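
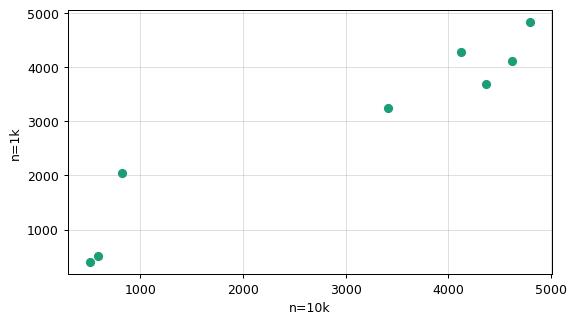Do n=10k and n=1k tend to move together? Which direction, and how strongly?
Points are positively correlated; strong (|r| ≈ 1.0).

positive, strong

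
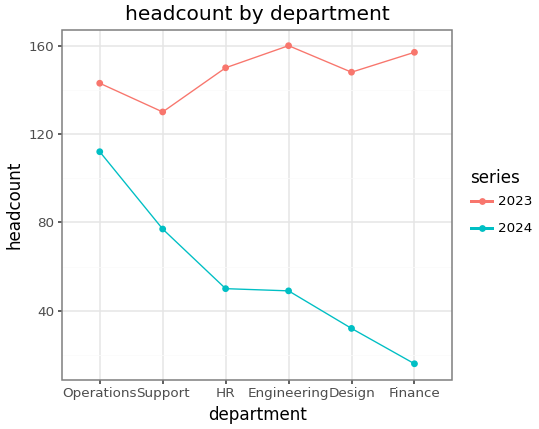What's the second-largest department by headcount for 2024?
Top 3 for 2024: Operations ≈ 120, Support ≈ 80, HR ≈ 40.

Support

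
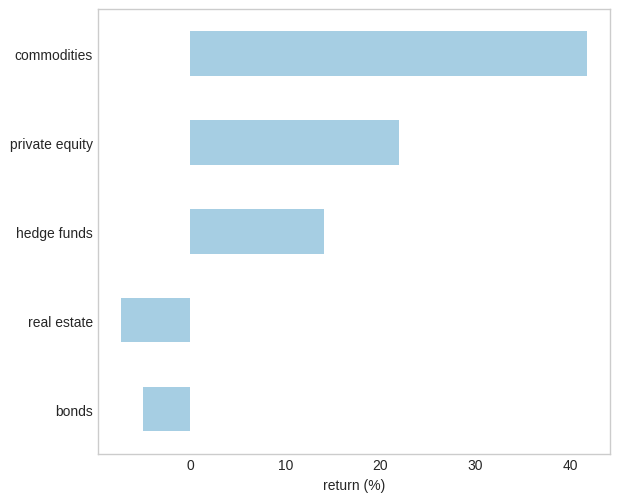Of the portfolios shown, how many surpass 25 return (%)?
1

Above 25: commodities.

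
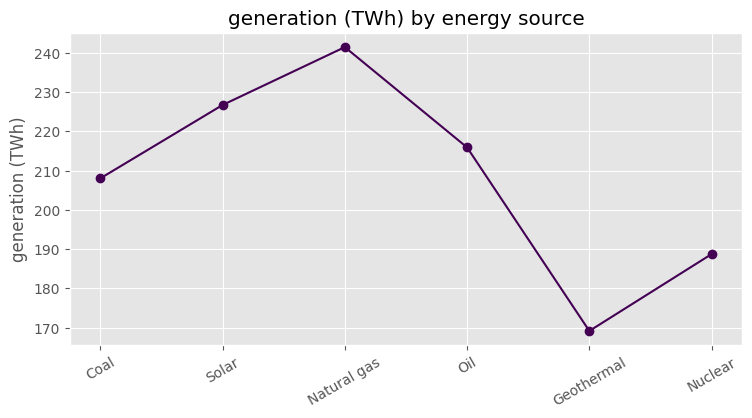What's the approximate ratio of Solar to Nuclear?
≈ 1.21×

Solar ≈ 230, Nuclear ≈ 190; 230/190 ≈ 1.21.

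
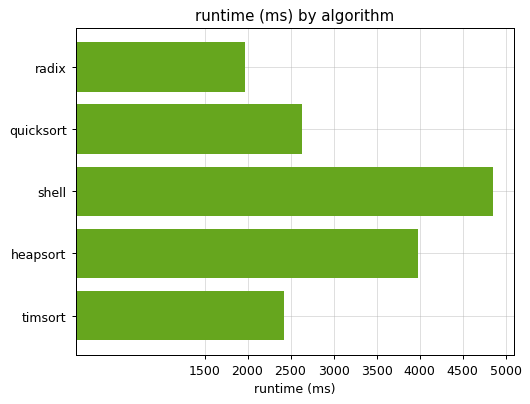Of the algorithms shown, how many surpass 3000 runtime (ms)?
Above 3000: shell, heapsort.

2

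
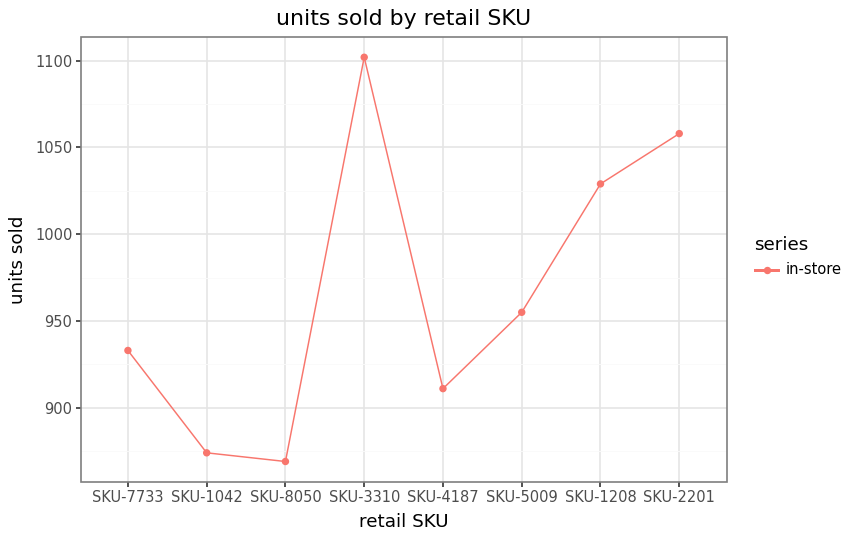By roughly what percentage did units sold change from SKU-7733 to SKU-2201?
≈ +12.8%

SKU-7733 ≈ 940, SKU-2201 ≈ 1060; (1060 − 940) / 940 ≈ +12.8%.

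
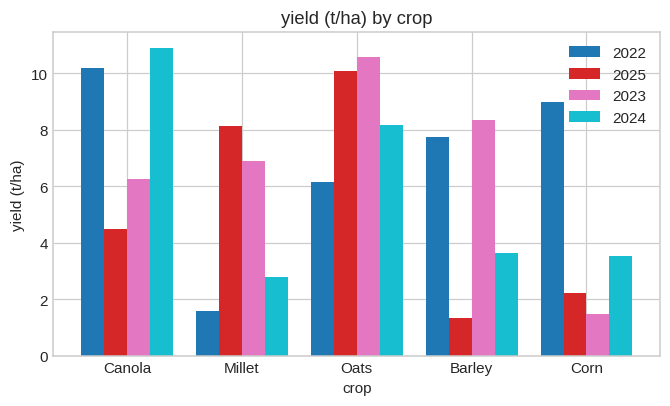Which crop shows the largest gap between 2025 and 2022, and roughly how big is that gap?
Corn, ≈ 7 t/ha

Corn: 2025 ≈ 2, 2022 ≈ 9 → gap ≈ 7. Next-largest (Millet) is only ≈ 6.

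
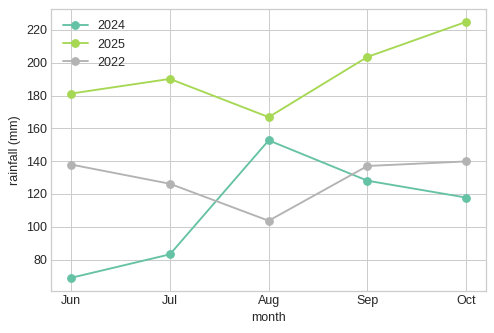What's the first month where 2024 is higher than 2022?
Jul: 2024 ≈ 80 vs 2022 ≈ 120 (not yet); Aug: 2024 ≈ 160 vs 2022 ≈ 100 (first crossover).

Aug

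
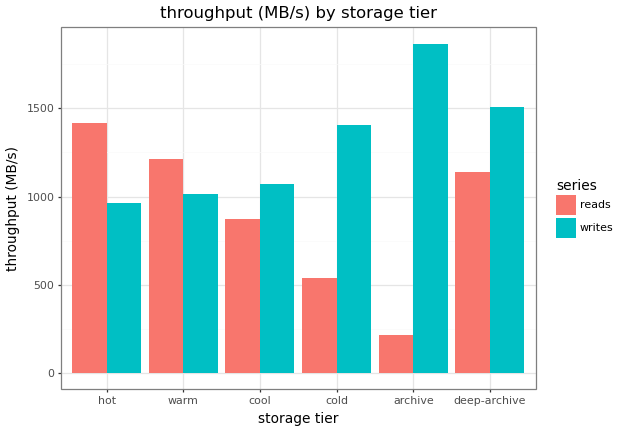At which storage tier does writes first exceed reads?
cool

warm: writes ≈ 1000 vs reads ≈ 1200 (not yet); cool: writes ≈ 1000 vs reads ≈ 800 (first crossover).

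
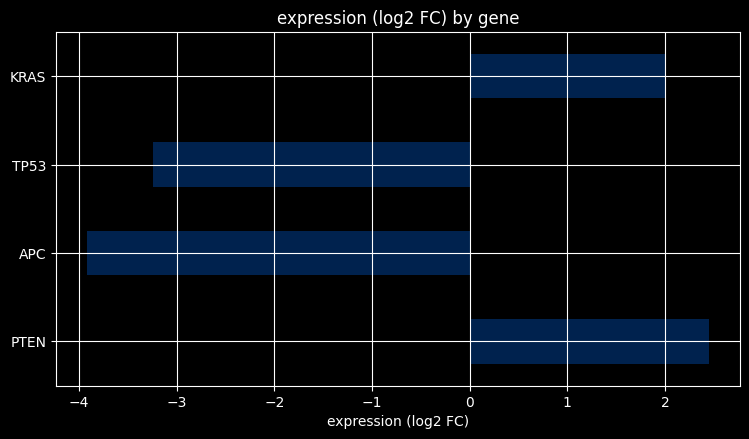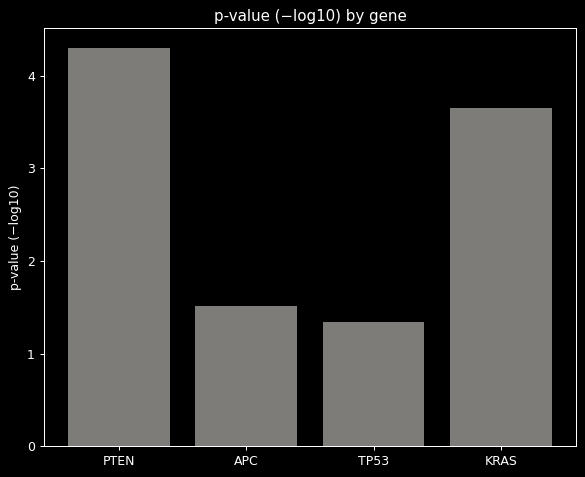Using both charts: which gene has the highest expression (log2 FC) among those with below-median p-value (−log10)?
TP53

Chart 2 median p-value (−log10) ≈ 2.5; below-median genes: APC, TP53. Among those, TP53 has the highest expression (log2 FC) (≈ -3).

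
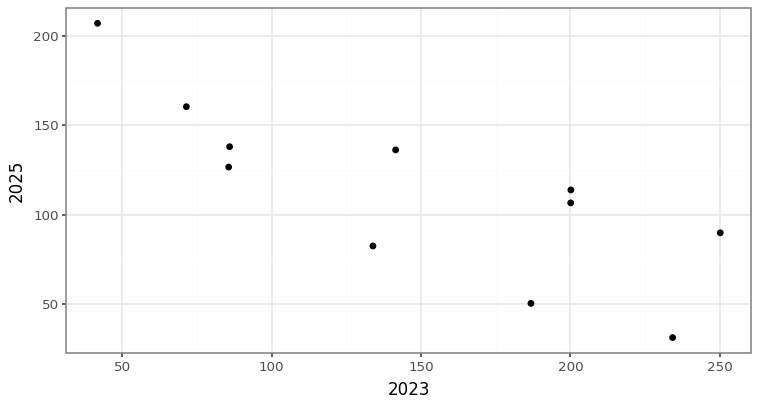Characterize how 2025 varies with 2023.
negative, strong

Points are negatively correlated; strong (|r| ≈ 0.8).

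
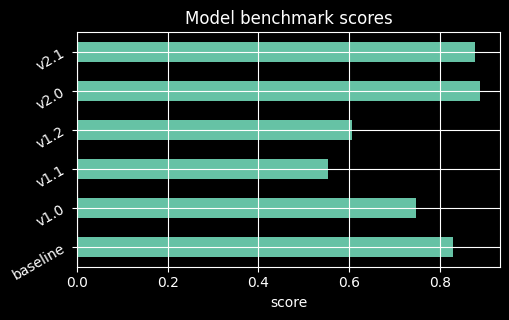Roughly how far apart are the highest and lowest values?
≈ 0.3

Max v2.0 ≈ 0.9, min v1.1 ≈ 0.6; range ≈ 0.3.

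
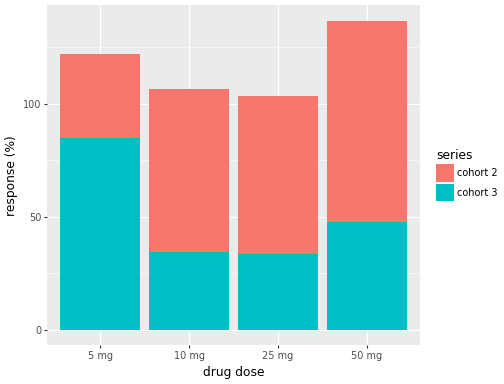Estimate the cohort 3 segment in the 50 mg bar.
cohort 3 top ≈ 40, bottom ≈ 0; segment ≈ 40.

≈ 40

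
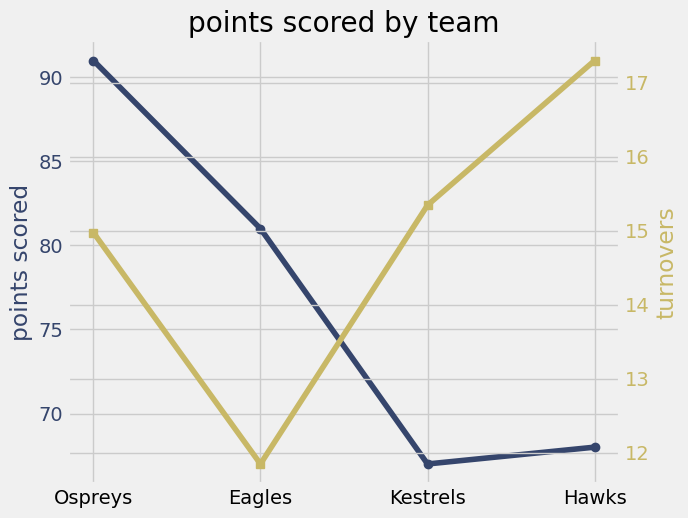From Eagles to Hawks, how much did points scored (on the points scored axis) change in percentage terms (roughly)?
≈ -15%

Eagles ≈ 80, Hawks ≈ 68; (68 − 80) / 80 ≈ -15%.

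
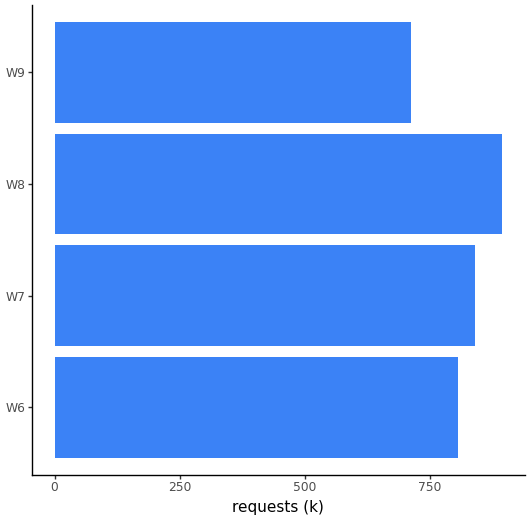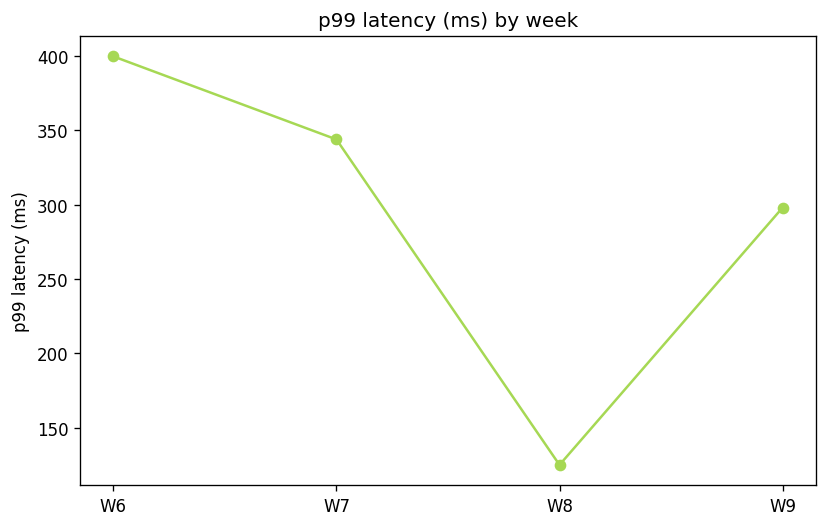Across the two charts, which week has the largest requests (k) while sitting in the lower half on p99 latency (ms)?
Chart 2 median p99 latency (ms) ≈ 300; below-median weeks: W8, W9. Among those, W8 has the highest requests (k) (≈ 900).

W8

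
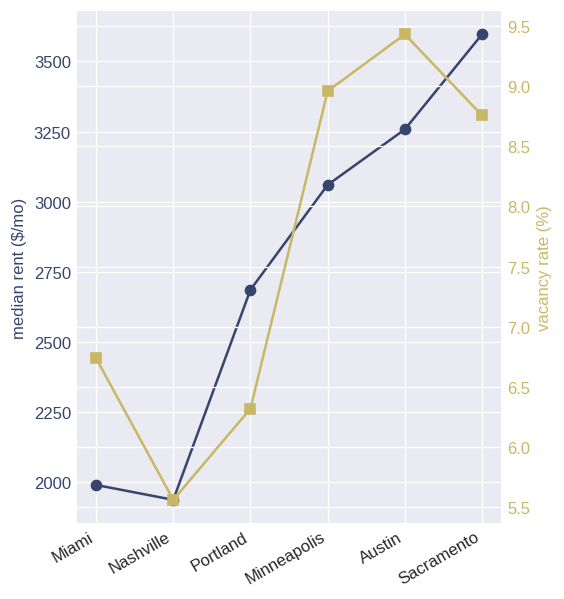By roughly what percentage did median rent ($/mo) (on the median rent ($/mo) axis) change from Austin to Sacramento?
Austin ≈ 3200, Sacramento ≈ 3600; (3600 − 3200) / 3200 ≈ +12.5%.

≈ +12.5%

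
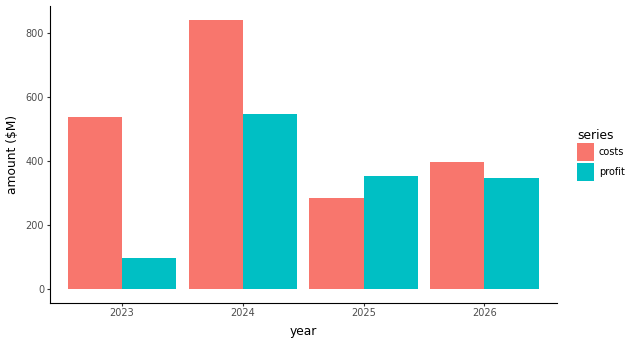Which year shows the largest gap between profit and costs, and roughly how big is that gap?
2023, ≈ 400 $M

2023: profit ≈ 100, costs ≈ 500 → gap ≈ 400. Next-largest (2024) is only ≈ 300.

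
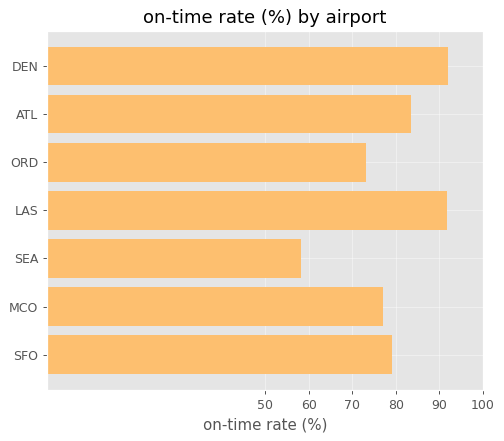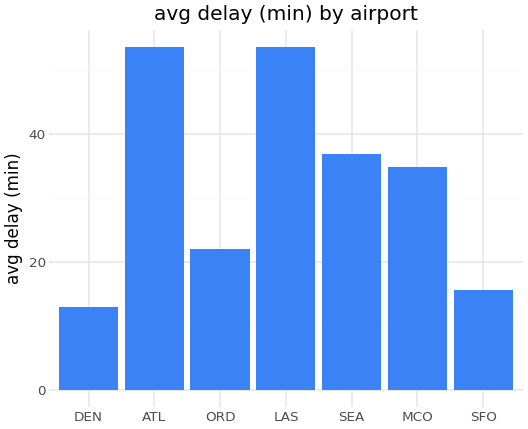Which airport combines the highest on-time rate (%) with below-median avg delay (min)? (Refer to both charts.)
DEN

Chart 2 median avg delay (min) ≈ 35; below-median airports: DEN, ORD, SFO. Among those, DEN has the highest on-time rate (%) (≈ 90).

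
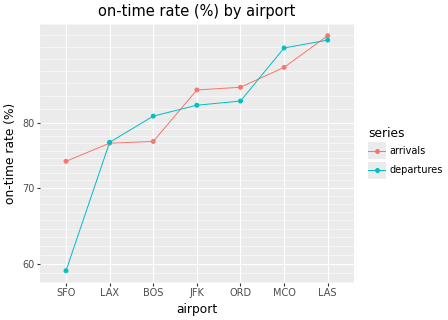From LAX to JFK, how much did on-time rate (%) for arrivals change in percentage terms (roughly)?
LAX ≈ 75, JFK ≈ 85; (85 − 75) / 75 ≈ +13.3%.

≈ +13.3%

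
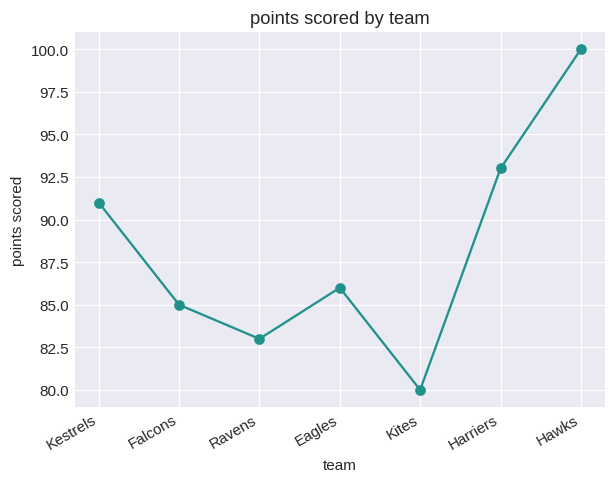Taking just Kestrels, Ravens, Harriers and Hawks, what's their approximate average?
(92 + 84 + 92 + 100) / 4 ≈ 92.

≈ 92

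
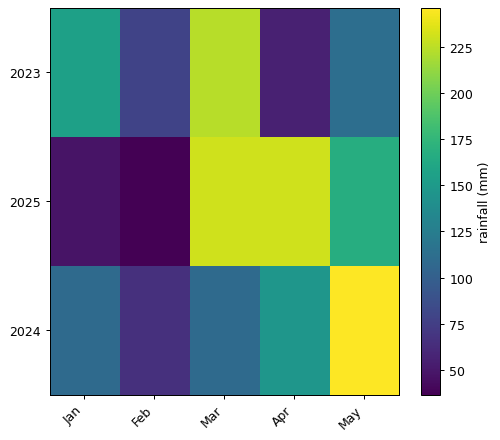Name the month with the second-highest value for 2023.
Top 3 for 2023: Mar ≈ 220, Jan ≈ 160, May ≈ 120.

Jan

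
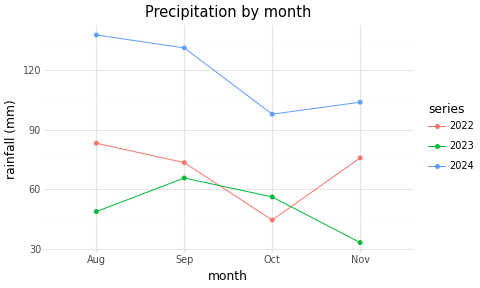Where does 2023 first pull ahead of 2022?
Sep: 2023 ≈ 70 vs 2022 ≈ 70 (not yet); Oct: 2023 ≈ 60 vs 2022 ≈ 40 (first crossover).

Oct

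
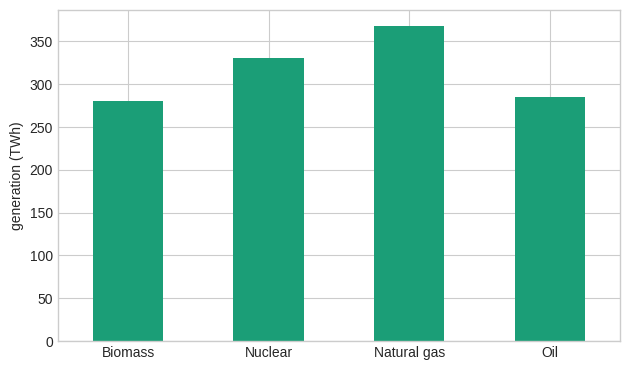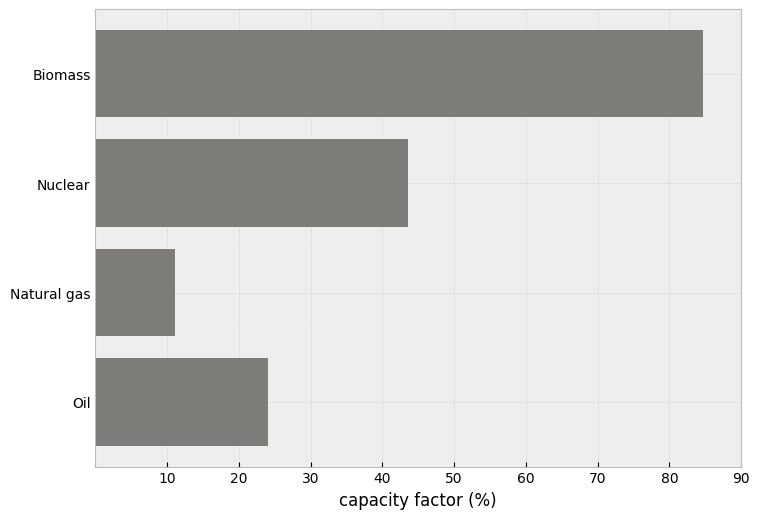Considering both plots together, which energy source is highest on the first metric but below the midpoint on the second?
Chart 2 median capacity factor (%) ≈ 30; below-median energy sources: Natural gas, Oil. Among those, Natural gas has the highest generation (TWh) (≈ 350).

Natural gas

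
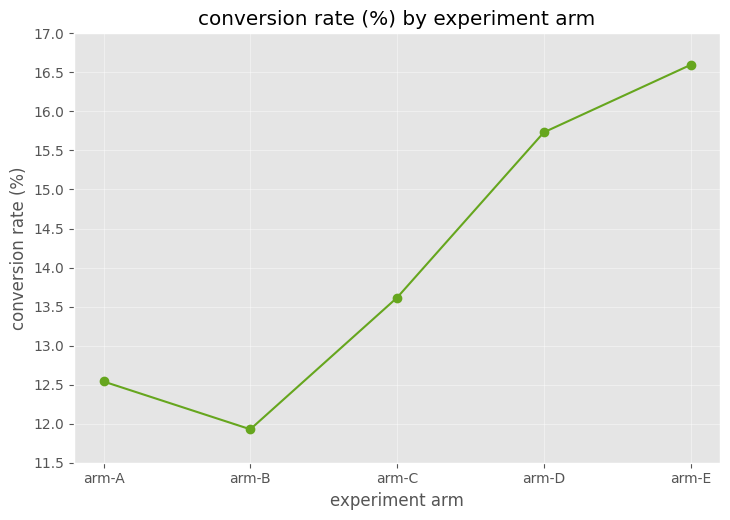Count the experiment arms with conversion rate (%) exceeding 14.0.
Above 14.0: arm-D, arm-E.

2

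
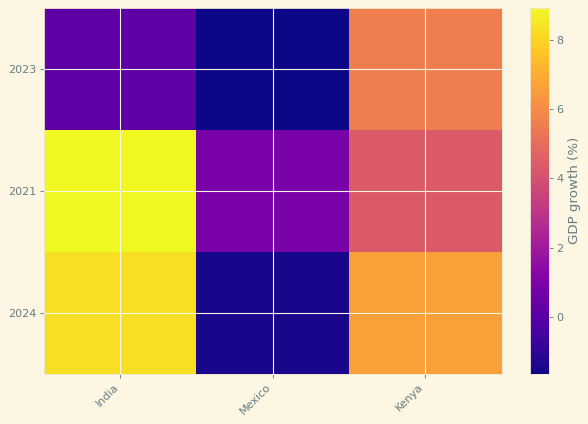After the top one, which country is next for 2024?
Top 3 for 2024: India ≈ 8, Kenya ≈ 7, Mexico ≈ -1.

Kenya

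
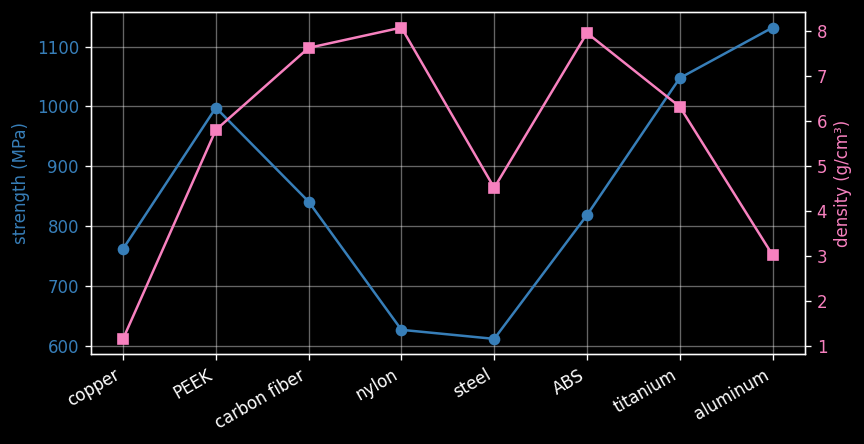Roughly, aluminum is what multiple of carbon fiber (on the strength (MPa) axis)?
aluminum ≈ 1150, carbon fiber ≈ 850; 1150/850 ≈ 1.35.

≈ 1.35×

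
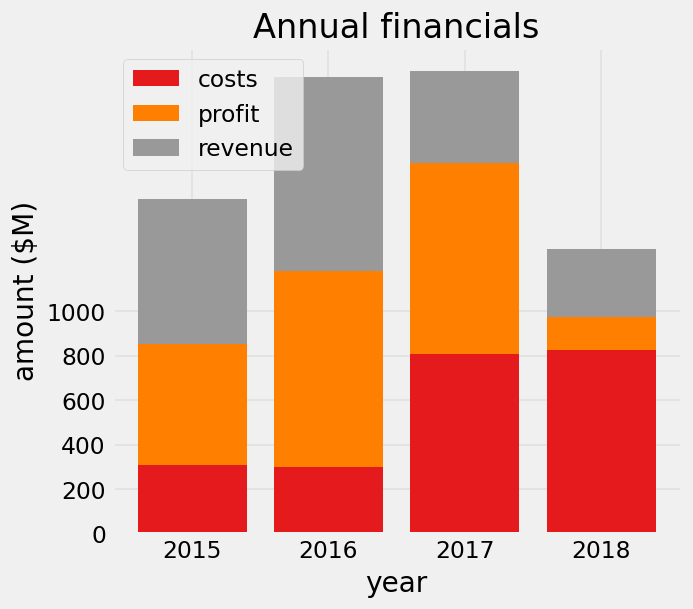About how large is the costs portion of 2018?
≈ 800

costs top ≈ 800, bottom ≈ 0; segment ≈ 800.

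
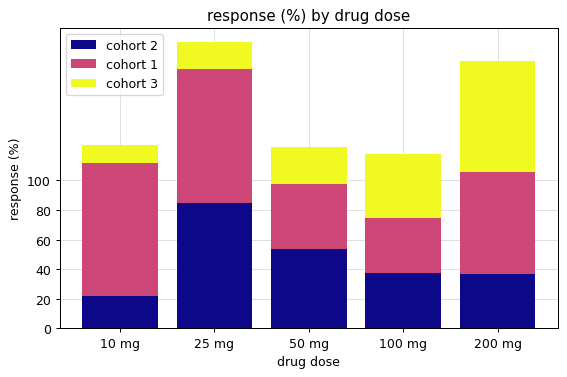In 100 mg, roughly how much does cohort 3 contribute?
≈ 40

cohort 3 top ≈ 120, bottom ≈ 80; segment ≈ 40.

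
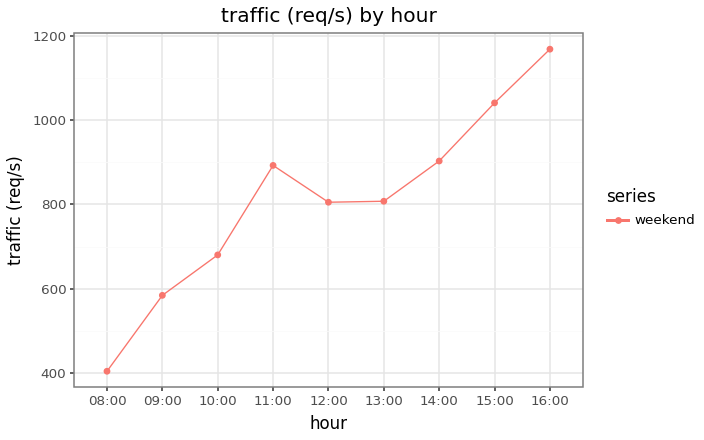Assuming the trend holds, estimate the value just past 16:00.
Last three: 900, 1000, 1200 → slope ≈ 150/step → next ≈ 1350.

≈ 1350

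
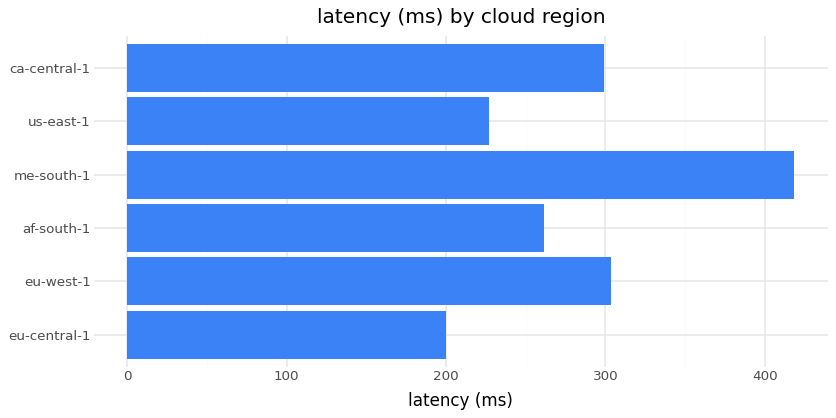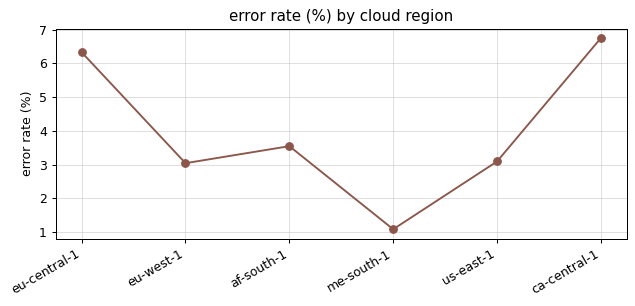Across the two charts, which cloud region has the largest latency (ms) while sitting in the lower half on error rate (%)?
Chart 2 median error rate (%) ≈ 3; below-median cloud regions: eu-west-1, me-south-1, us-east-1. Among those, me-south-1 has the highest latency (ms) (≈ 400).

me-south-1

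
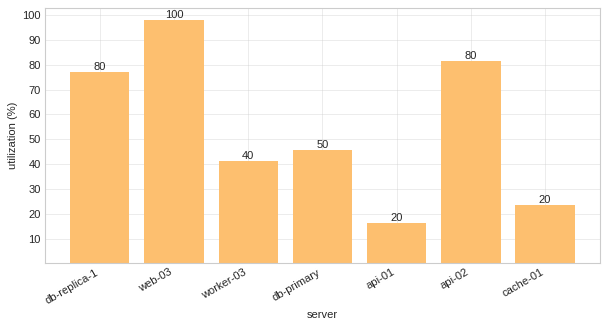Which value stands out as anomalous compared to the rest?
web-03

web-03 ≈ 100; the rest sit between ≈ 20 and ≈ 80.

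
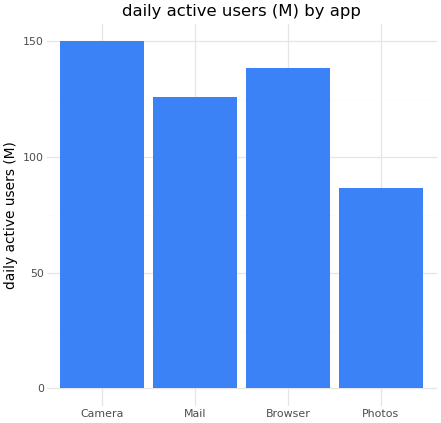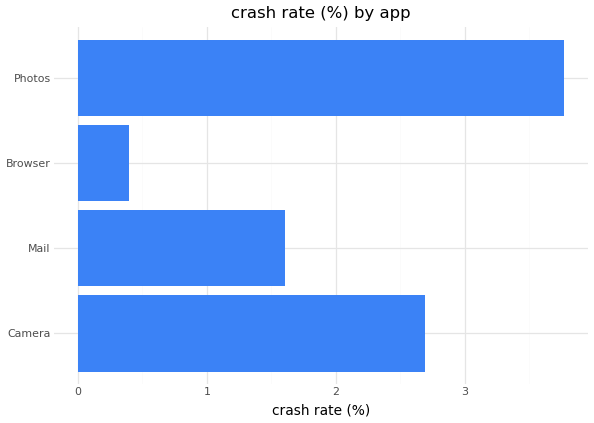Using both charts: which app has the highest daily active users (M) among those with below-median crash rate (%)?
Chart 2 median crash rate (%) ≈ 2; below-median apps: Mail, Browser. Among those, Browser has the highest daily active users (M) (≈ 140).

Browser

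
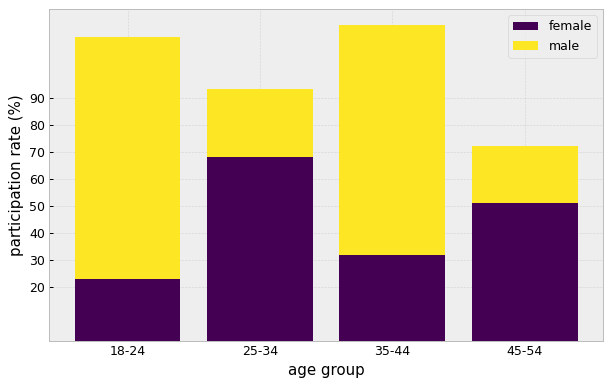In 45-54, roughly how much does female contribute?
≈ 50

female top ≈ 50, bottom ≈ 0; segment ≈ 50.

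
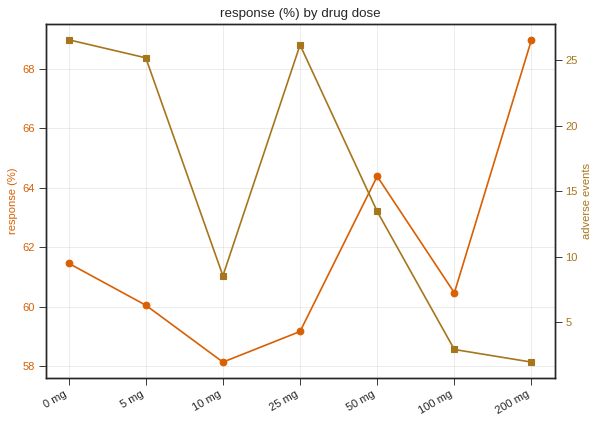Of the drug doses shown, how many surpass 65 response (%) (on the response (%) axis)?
1

Above 65: 200 mg.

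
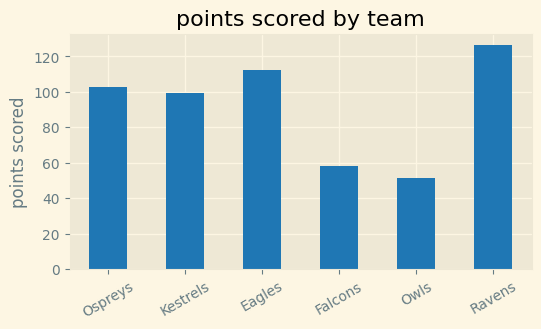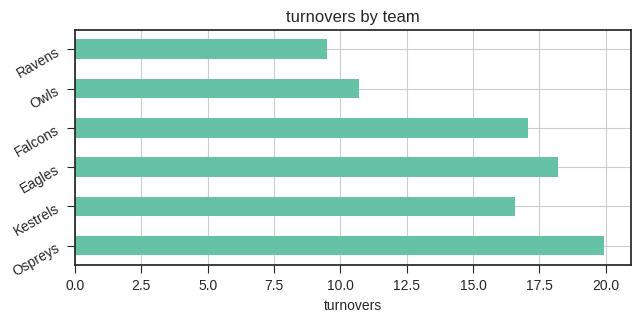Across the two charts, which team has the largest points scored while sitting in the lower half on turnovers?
Ravens

Chart 2 median turnovers ≈ 16; below-median teams: Kestrels, Owls, Ravens. Among those, Ravens has the highest points scored (≈ 120).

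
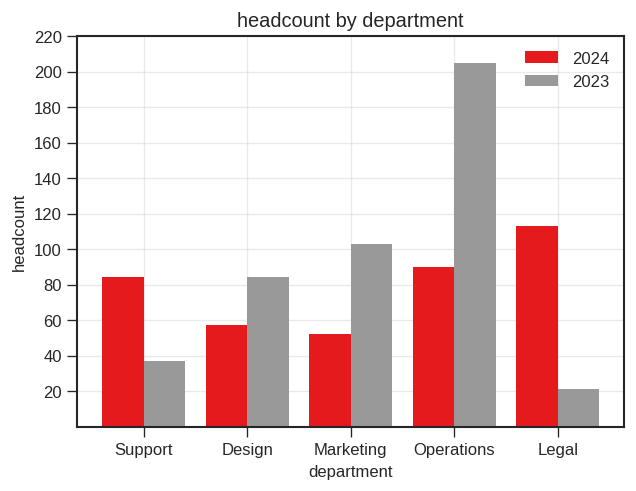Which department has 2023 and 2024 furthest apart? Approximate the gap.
Operations: 2023 ≈ 200, 2024 ≈ 80 → gap ≈ 120. Next-largest (Legal) is only ≈ 100.

Operations, ≈ 120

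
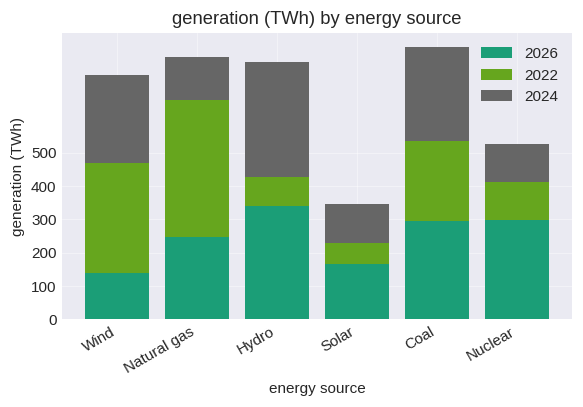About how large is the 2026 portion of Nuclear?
2026 top ≈ 300, bottom ≈ 0; segment ≈ 300.

≈ 300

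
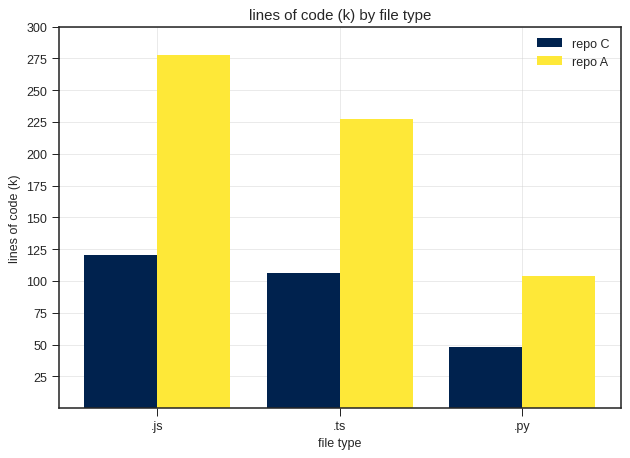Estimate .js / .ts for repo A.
≈ 1.22×

.js ≈ 275, .ts ≈ 225; 275/225 ≈ 1.22.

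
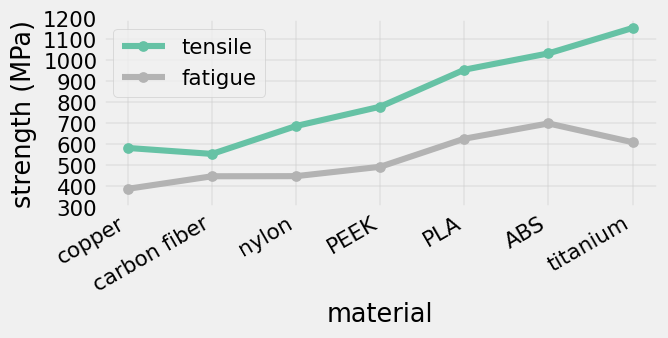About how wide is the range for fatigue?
≈ 300

Max ABS ≈ 700, min copper ≈ 400; range ≈ 300.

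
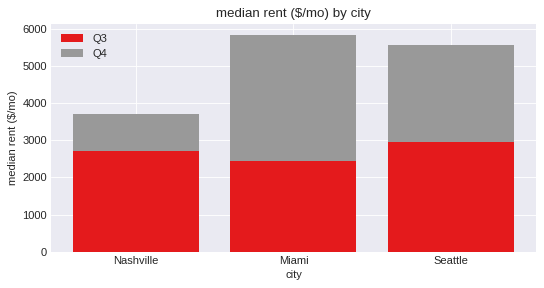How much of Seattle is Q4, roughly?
≈ 2500

Q4 top ≈ 5500, bottom ≈ 3000; segment ≈ 2500.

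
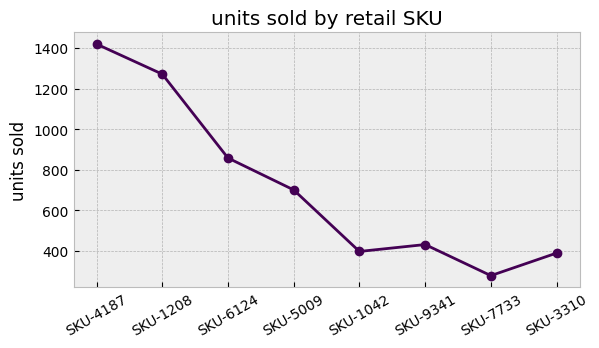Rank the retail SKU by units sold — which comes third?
Top 4: SKU-4187 ≈ 1400, SKU-1208 ≈ 1300, SKU-6124 ≈ 900, SKU-5009 ≈ 700.

SKU-6124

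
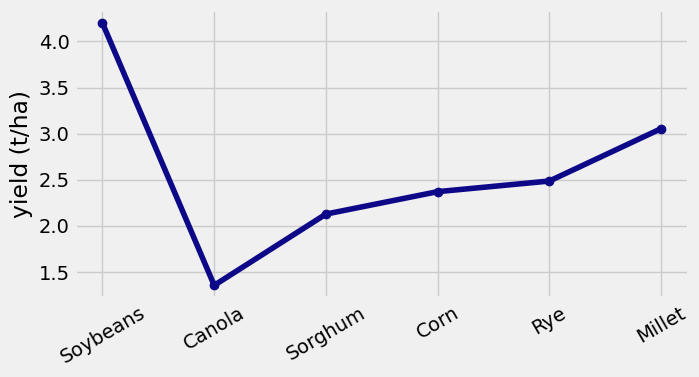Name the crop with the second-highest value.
Top 3: Soybeans ≈ 4.0, Millet ≈ 3.0, Rye ≈ 2.5.

Millet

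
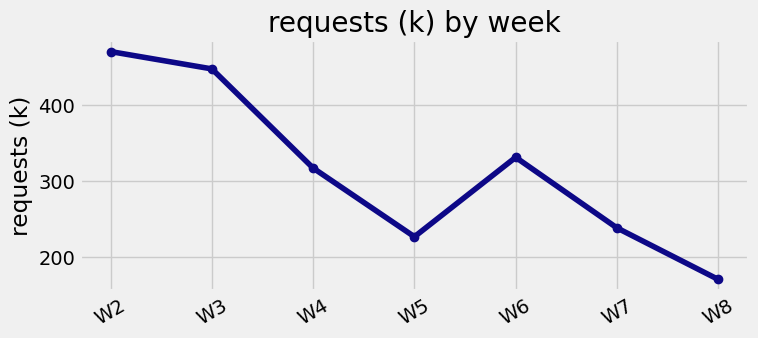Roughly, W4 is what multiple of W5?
≈ 1.44×

W4 ≈ 325, W5 ≈ 225; 325/225 ≈ 1.44.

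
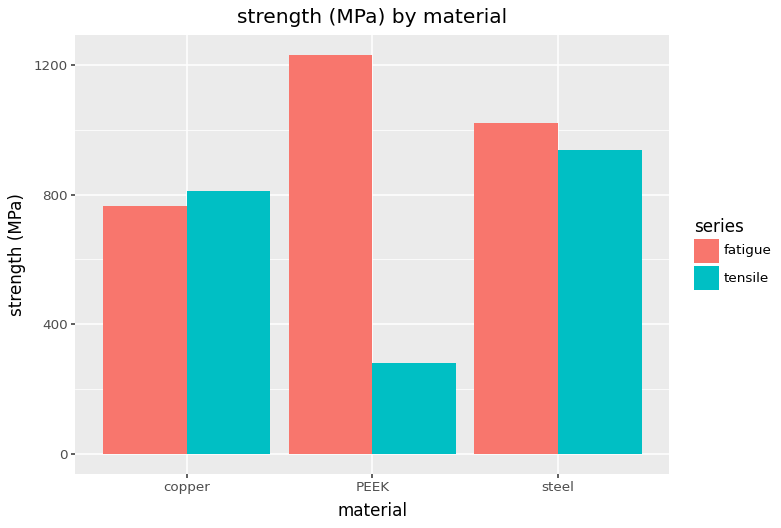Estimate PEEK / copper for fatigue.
PEEK ≈ 1200, copper ≈ 800; 1200/800 ≈ 1.5.

≈ 1.5×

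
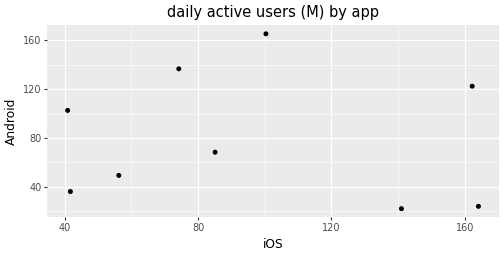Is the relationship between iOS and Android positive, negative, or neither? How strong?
Points are roughly uncorrelated; weak (|r| ≈ 0.1).

no clear correlation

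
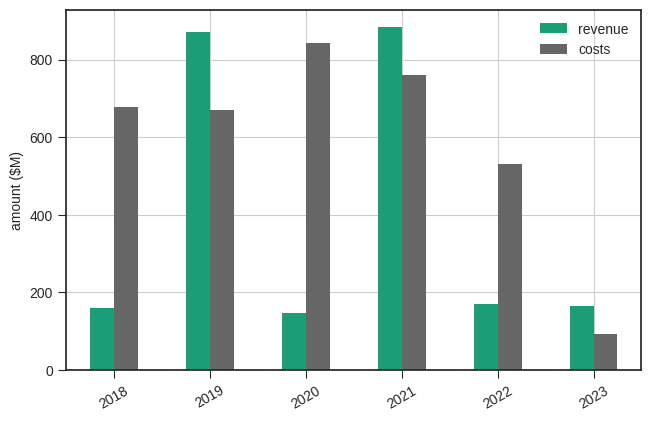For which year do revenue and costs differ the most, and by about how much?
2020, ≈ 700 $M

2020: revenue ≈ 100, costs ≈ 800 → gap ≈ 700. Next-largest (2018) is only ≈ 500.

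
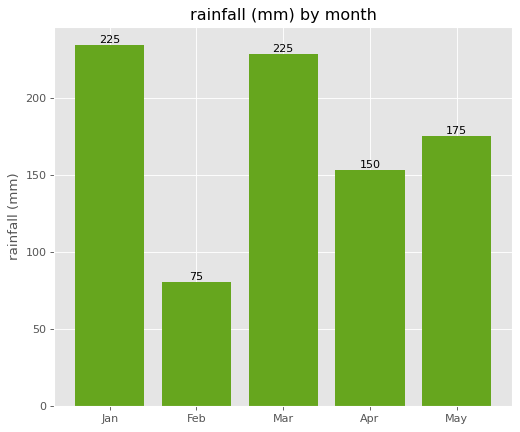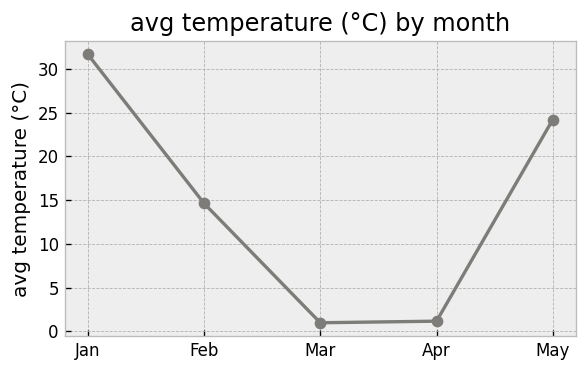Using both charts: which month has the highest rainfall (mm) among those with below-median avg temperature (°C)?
Chart 2 median avg temperature (°C) ≈ 15; below-median months: Mar, Apr. Among those, Mar has the highest rainfall (mm) (≈ 225).

Mar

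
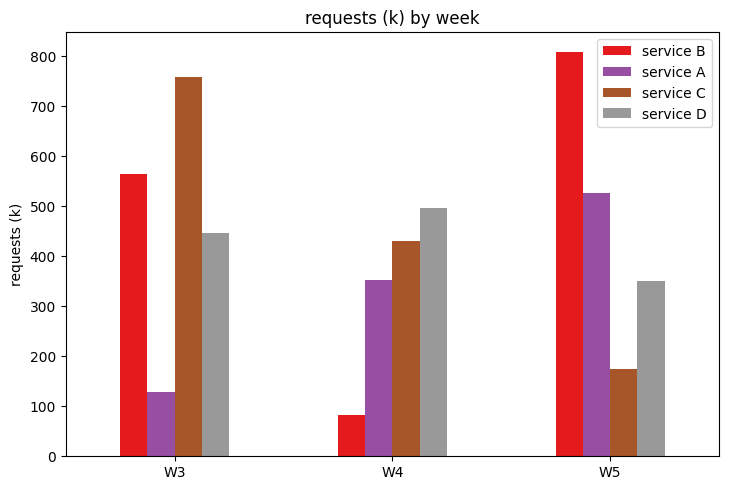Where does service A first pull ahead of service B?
W4

W3: service A ≈ 100 vs service B ≈ 600 (not yet); W4: service A ≈ 400 vs service B ≈ 100 (first crossover).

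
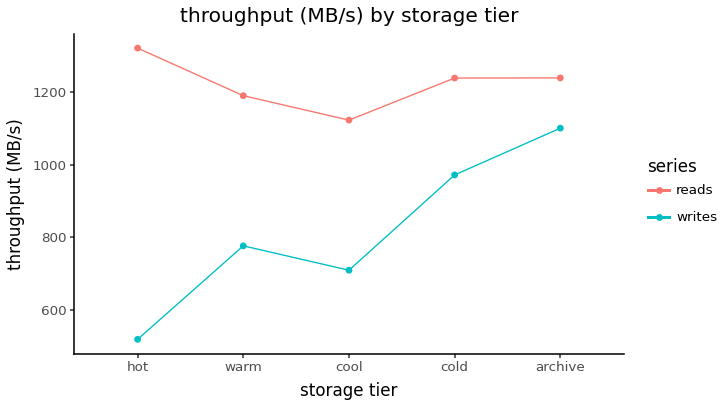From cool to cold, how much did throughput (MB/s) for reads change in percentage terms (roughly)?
≈ +9.1%

cool ≈ 1100, cold ≈ 1200; (1200 − 1100) / 1100 ≈ +9.1%.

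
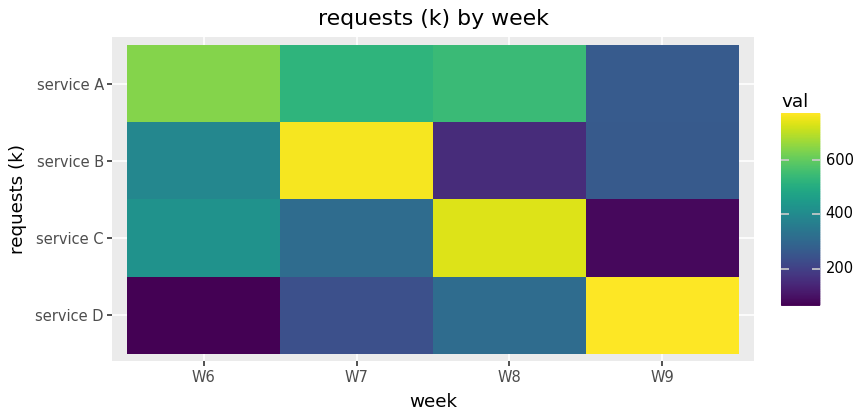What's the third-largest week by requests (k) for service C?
Top 4 for service C: W8 ≈ 700, W6 ≈ 400, W7 ≈ 300, W9 ≈ 100.

W7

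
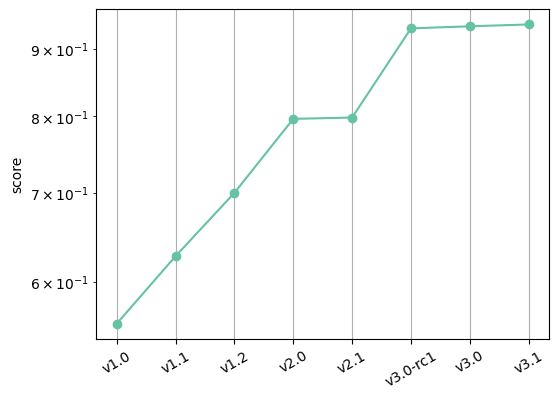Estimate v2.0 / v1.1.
≈ 1.23×

v2.0 ≈ 0.80, v1.1 ≈ 0.65; 0.80/0.65 ≈ 1.23.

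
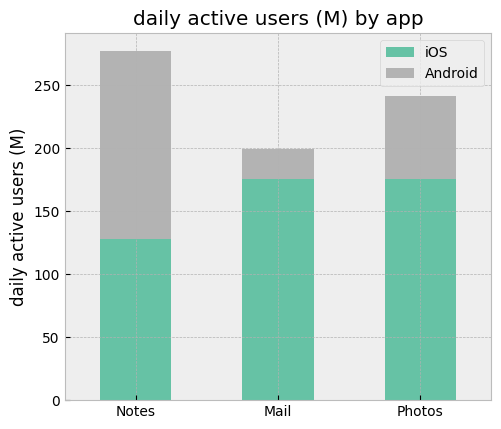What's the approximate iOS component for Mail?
iOS top ≈ 175, bottom ≈ 0; segment ≈ 175.

≈ 175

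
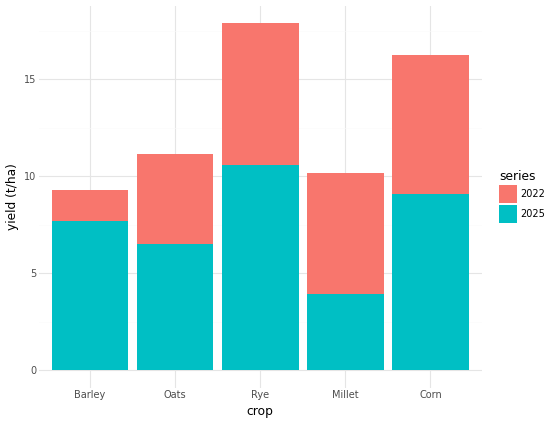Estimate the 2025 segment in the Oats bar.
≈ 6

2025 top ≈ 6, bottom ≈ 0; segment ≈ 6.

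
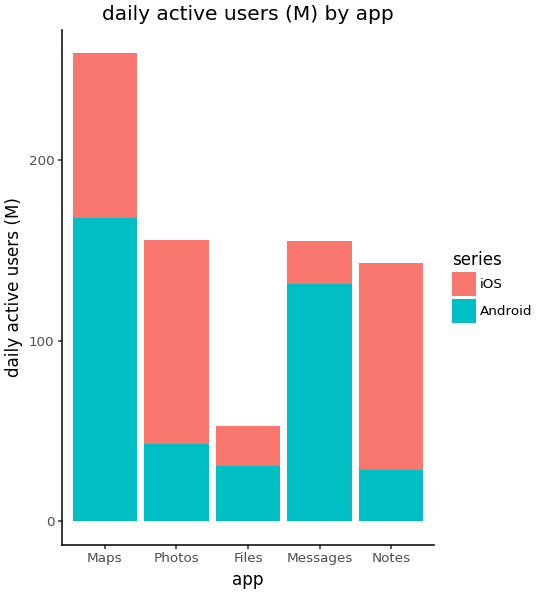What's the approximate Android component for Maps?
≈ 175

Android top ≈ 175, bottom ≈ 0; segment ≈ 175.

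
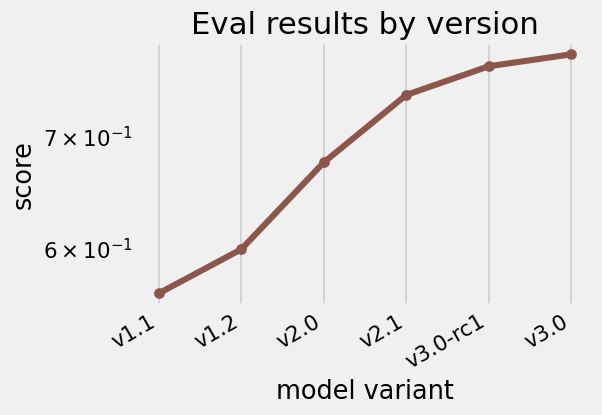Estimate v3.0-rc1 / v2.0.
≈ 1.15×

v3.0-rc1 ≈ 0.78, v2.0 ≈ 0.68; 0.78/0.68 ≈ 1.15.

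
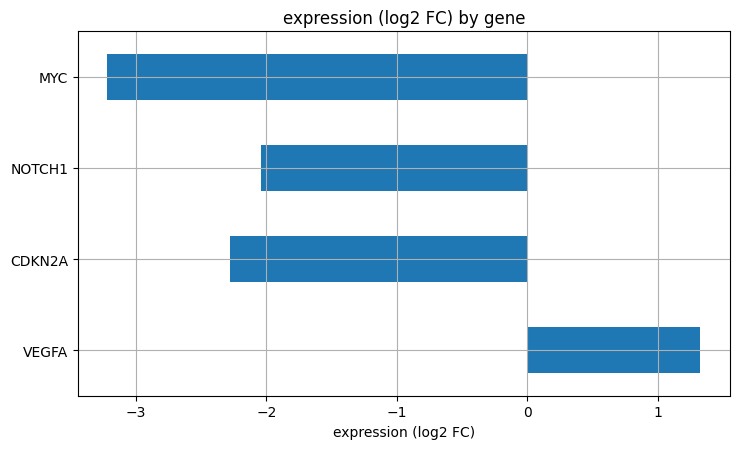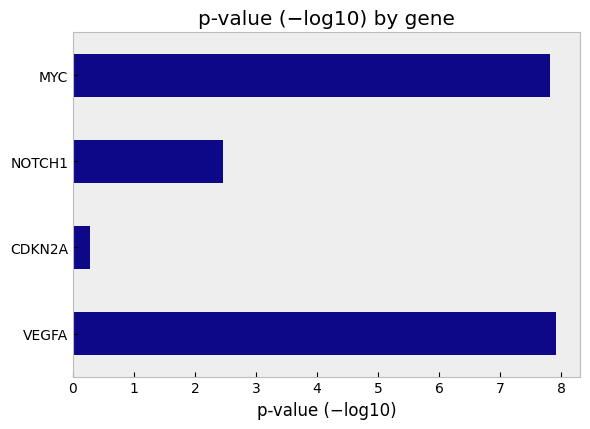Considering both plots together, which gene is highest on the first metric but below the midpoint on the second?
Chart 2 median p-value (−log10) ≈ 5; below-median genes: CDKN2A, NOTCH1. Among those, NOTCH1 has the highest expression (log2 FC) (≈ -2).

NOTCH1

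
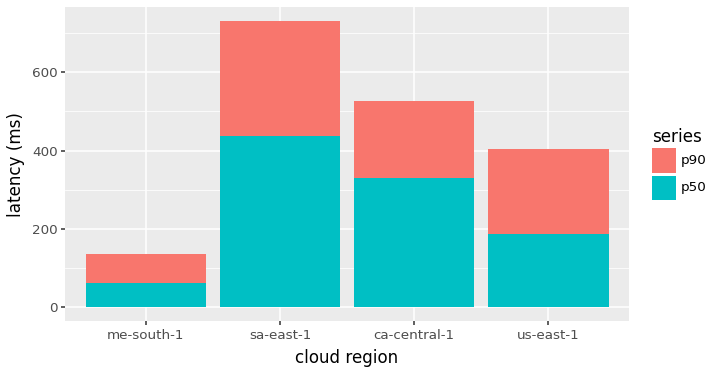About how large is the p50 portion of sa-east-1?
p50 top ≈ 400, bottom ≈ 0; segment ≈ 400.

≈ 400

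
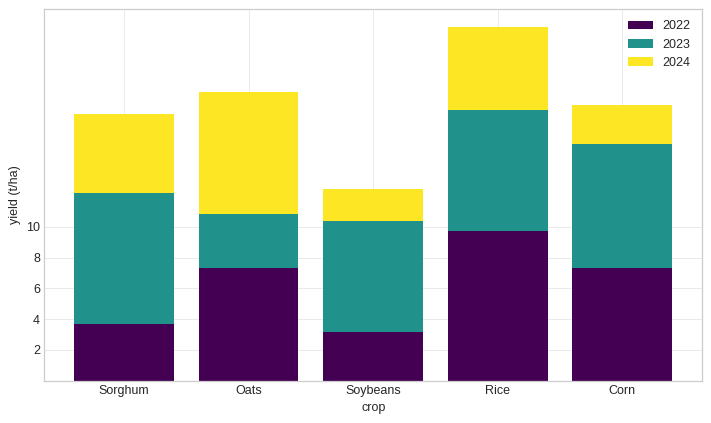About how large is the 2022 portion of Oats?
≈ 8

2022 top ≈ 8, bottom ≈ 0; segment ≈ 8.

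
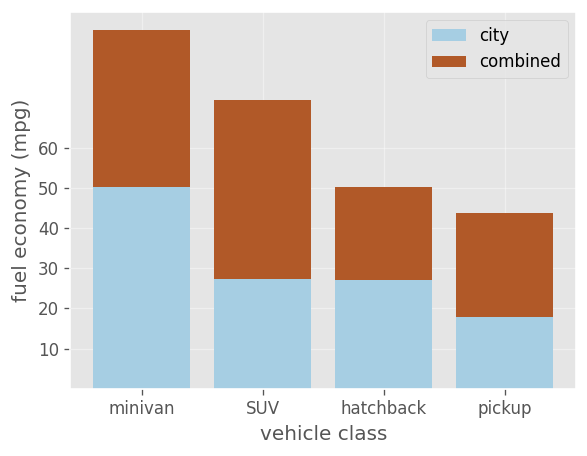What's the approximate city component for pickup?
city top ≈ 20, bottom ≈ 0; segment ≈ 20.

≈ 20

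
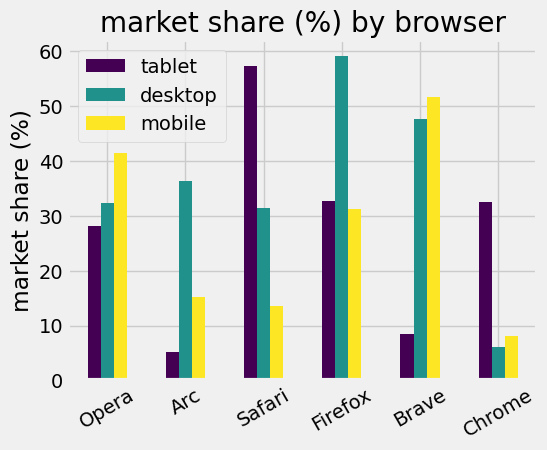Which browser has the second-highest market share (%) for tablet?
Top 3 for tablet: Safari ≈ 55, Firefox ≈ 35, Chrome ≈ 30.

Firefox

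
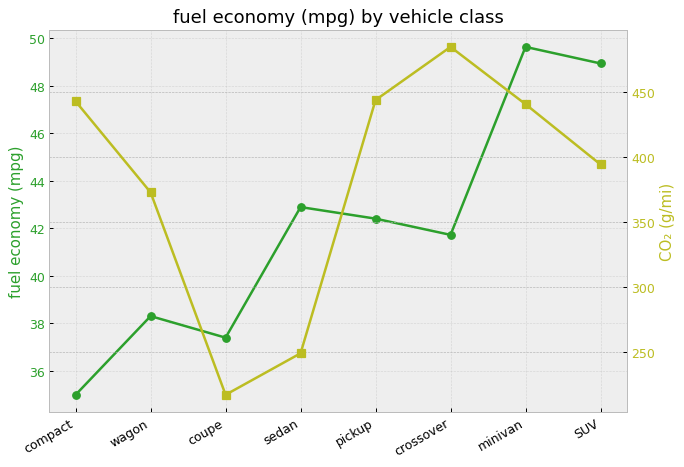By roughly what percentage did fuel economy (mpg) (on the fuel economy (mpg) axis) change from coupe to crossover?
coupe ≈ 38, crossover ≈ 42; (42 − 38) / 38 ≈ +10.5%.

≈ +10.5%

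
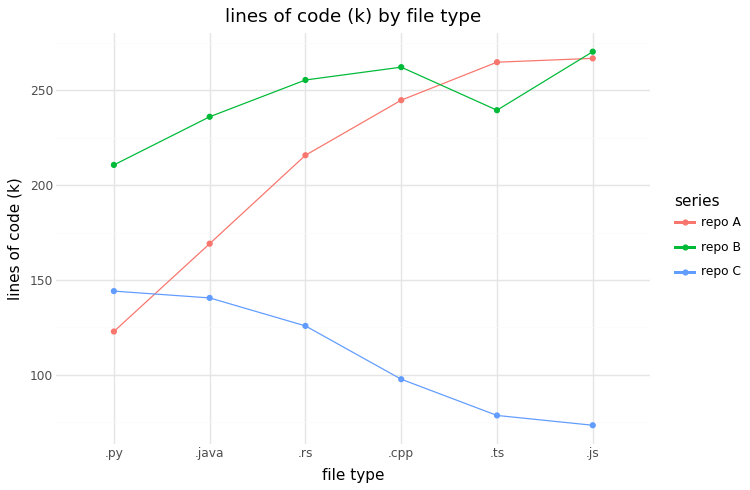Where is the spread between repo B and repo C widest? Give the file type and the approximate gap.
.js: repo B ≈ 280, repo C ≈ 80 → gap ≈ 200. Next-largest (.cpp) is only ≈ 160.

.js, ≈ 200 k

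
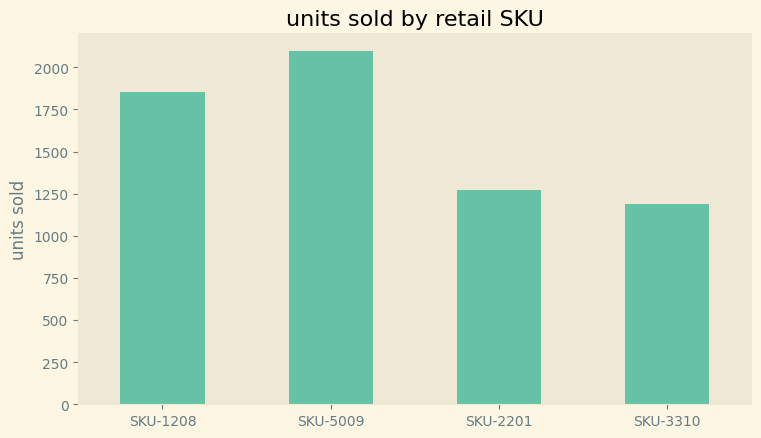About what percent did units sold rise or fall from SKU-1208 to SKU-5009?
≈ +11.1%

SKU-1208 ≈ 1800, SKU-5009 ≈ 2000; (2000 − 1800) / 1800 ≈ +11.1%.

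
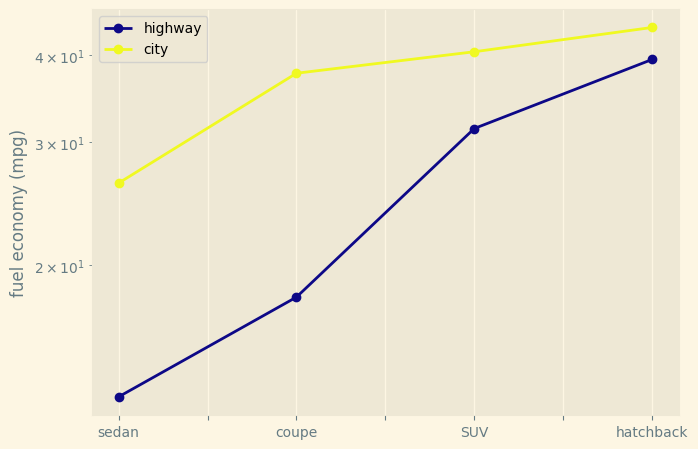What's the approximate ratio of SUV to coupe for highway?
≈ 1.5×

SUV ≈ 30, coupe ≈ 20; 30/20 ≈ 1.5.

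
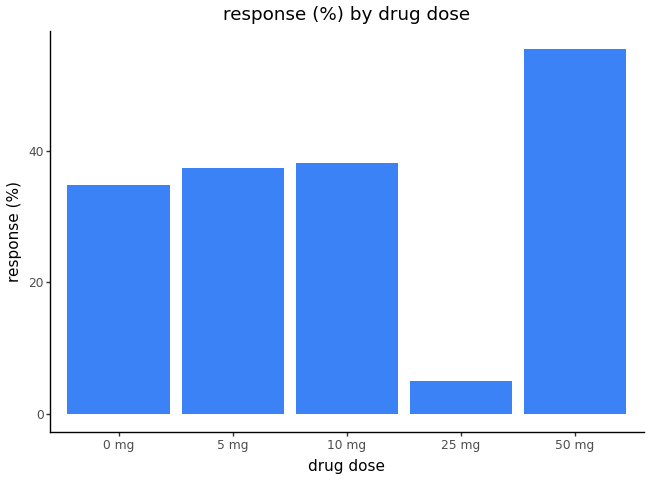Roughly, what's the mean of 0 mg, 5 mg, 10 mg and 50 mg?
≈ 41

(35 + 35 + 40 + 55) / 4 ≈ 41.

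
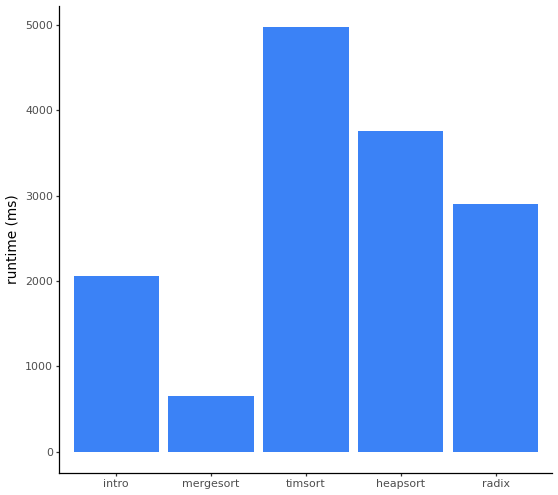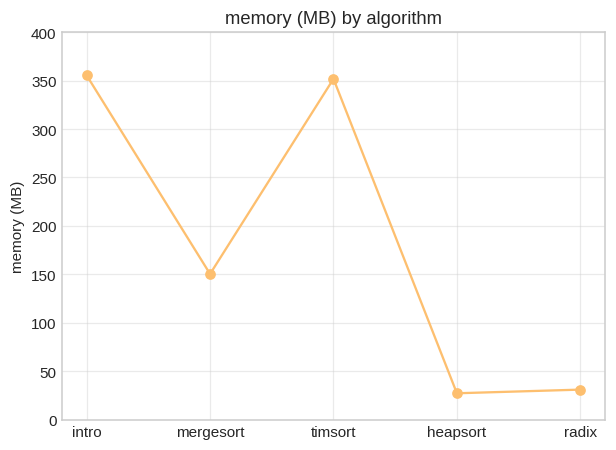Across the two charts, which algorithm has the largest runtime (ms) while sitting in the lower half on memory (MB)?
heapsort

Chart 2 median memory (MB) ≈ 150; below-median algorithms: heapsort, radix. Among those, heapsort has the highest runtime (ms) (≈ 4000).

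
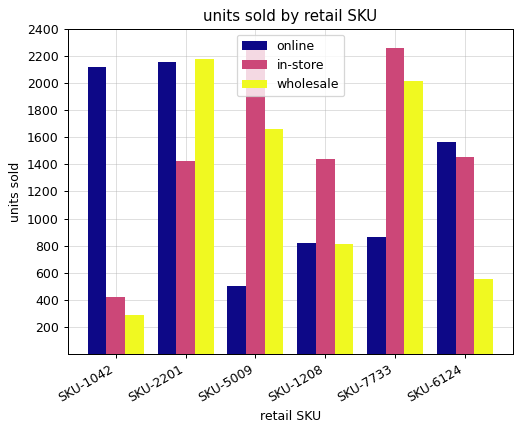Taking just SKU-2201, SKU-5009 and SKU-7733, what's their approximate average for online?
≈ 1200

(2200 + 600 + 800) / 3 ≈ 1200.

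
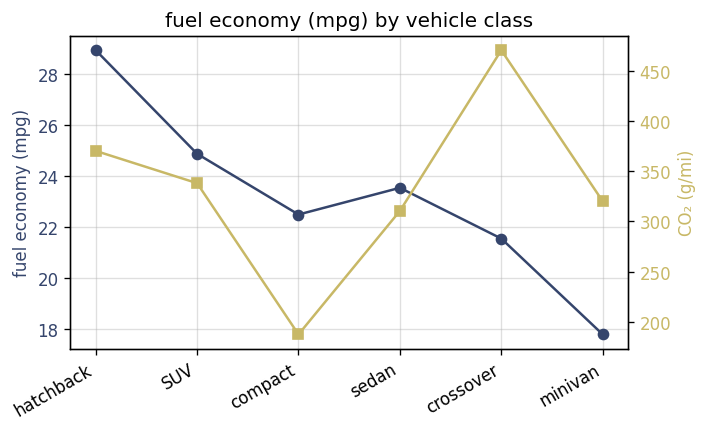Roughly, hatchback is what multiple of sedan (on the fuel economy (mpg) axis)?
≈ 1.21×

hatchback ≈ 29, sedan ≈ 24; 29/24 ≈ 1.21.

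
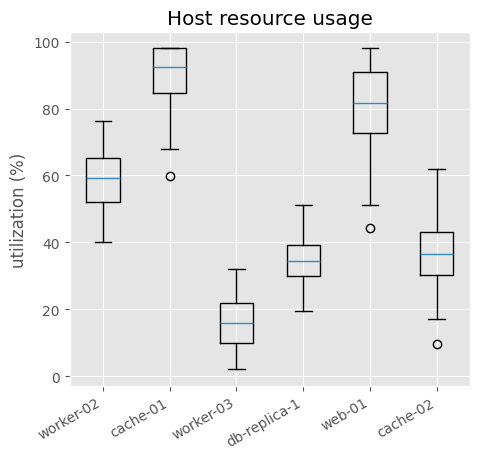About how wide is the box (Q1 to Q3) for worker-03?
≈ 10

Q3 ≈ 20, Q1 ≈ 10; IQR ≈ 10.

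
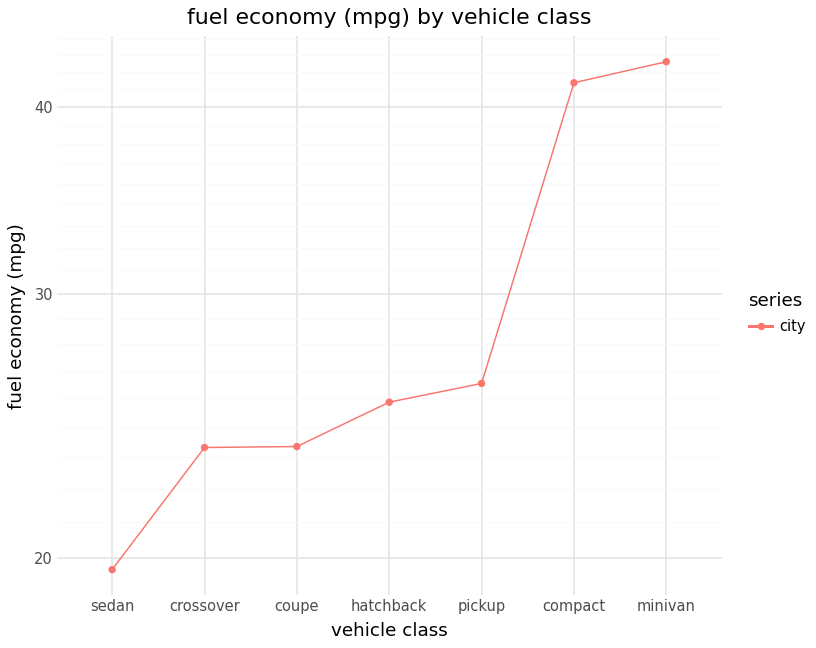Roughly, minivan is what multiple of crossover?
minivan ≈ 42, crossover ≈ 24; 42/24 ≈ 1.75.

≈ 1.75×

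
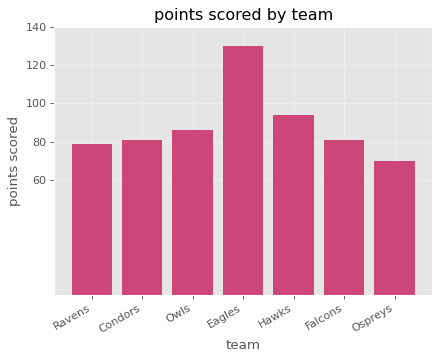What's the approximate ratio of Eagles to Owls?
Eagles ≈ 120, Owls ≈ 80; 120/80 ≈ 1.5.

≈ 1.5×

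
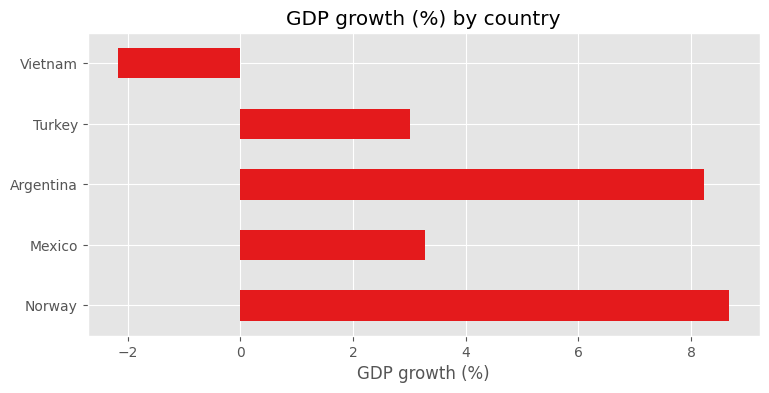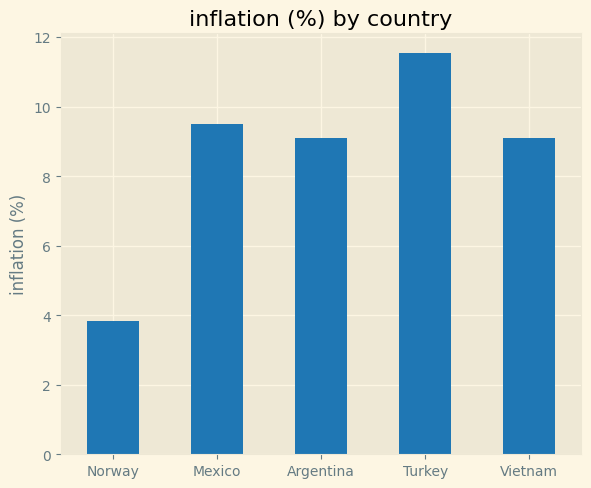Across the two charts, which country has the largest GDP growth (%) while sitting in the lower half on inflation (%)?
Chart 2 median inflation (%) ≈ 10; below-median countries: Norway, Argentina. Among those, Norway has the highest GDP growth (%) (≈ 9).

Norway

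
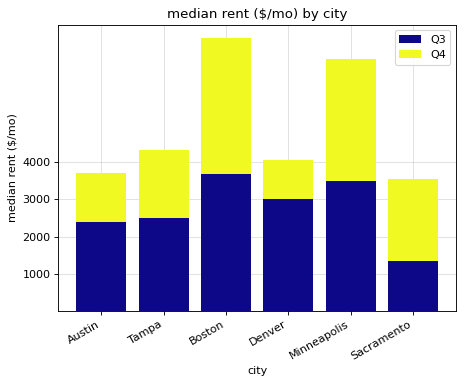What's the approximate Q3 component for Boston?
≈ 4000

Q3 top ≈ 4000, bottom ≈ 0; segment ≈ 4000.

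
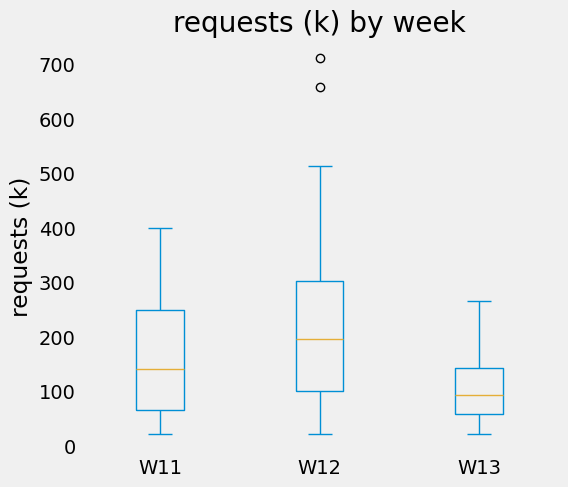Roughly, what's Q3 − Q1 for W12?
Q3 ≈ 300, Q1 ≈ 100; IQR ≈ 200.

≈ 200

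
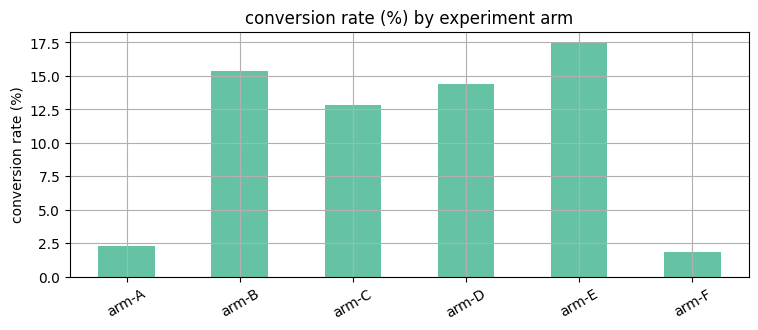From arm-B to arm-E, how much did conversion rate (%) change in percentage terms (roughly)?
≈ +12.5%

arm-B ≈ 16, arm-E ≈ 18; (18 − 16) / 16 ≈ +12.5%.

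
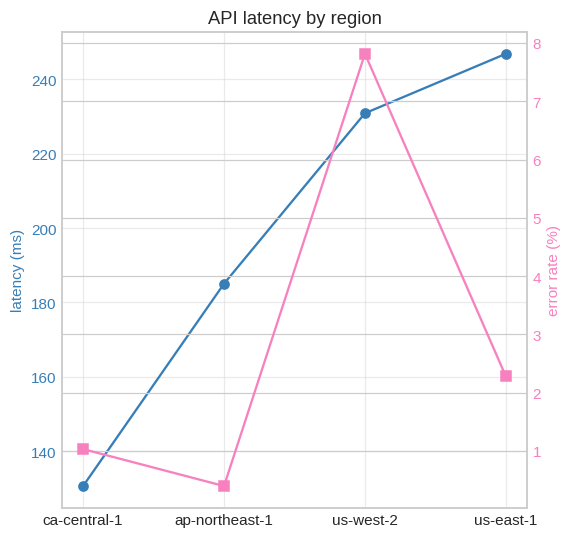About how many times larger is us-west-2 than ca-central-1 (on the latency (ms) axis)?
≈ 1.77×

us-west-2 ≈ 230, ca-central-1 ≈ 130; 230/130 ≈ 1.77.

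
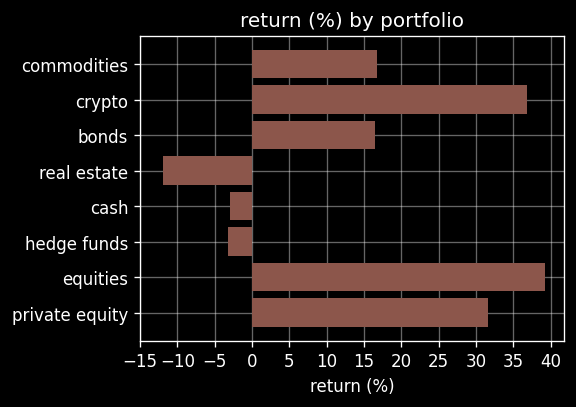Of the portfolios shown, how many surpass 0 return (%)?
5

Above 0: commodities, crypto, bonds, equities, private equity.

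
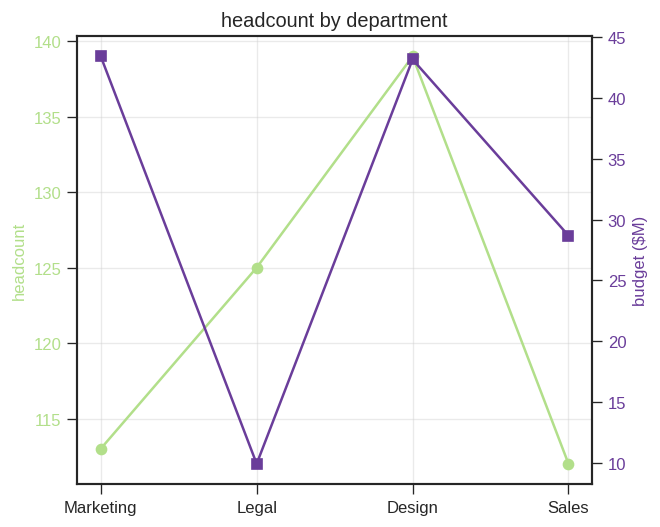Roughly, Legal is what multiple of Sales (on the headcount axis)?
Legal ≈ 125, Sales ≈ 110; 125/110 ≈ 1.14.

≈ 1.14×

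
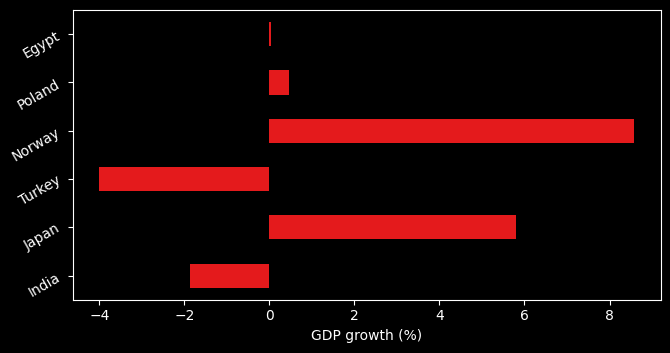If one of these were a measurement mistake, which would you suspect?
Norway ≈ 8; the rest sit between ≈ -4 and ≈ 6.

Norway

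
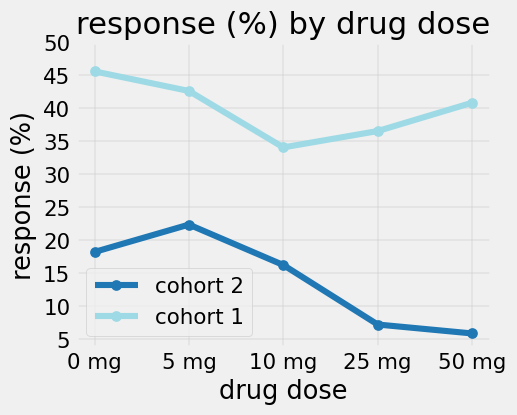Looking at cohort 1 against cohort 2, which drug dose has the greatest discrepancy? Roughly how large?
50 mg: cohort 1 ≈ 40, cohort 2 ≈ 5 → gap ≈ 35. Next-largest (25 mg) is only ≈ 30.

50 mg, ≈ 35 %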